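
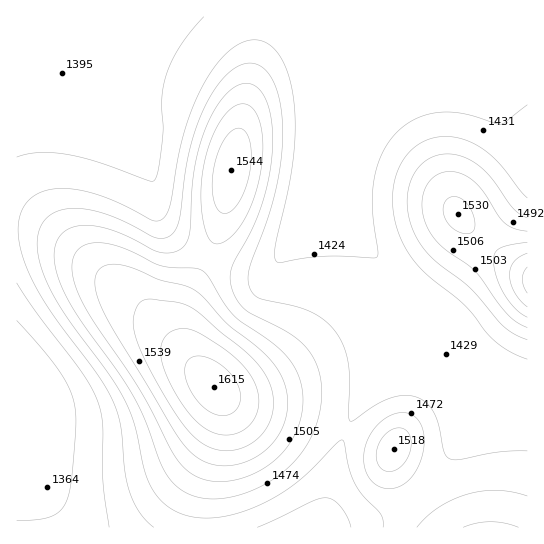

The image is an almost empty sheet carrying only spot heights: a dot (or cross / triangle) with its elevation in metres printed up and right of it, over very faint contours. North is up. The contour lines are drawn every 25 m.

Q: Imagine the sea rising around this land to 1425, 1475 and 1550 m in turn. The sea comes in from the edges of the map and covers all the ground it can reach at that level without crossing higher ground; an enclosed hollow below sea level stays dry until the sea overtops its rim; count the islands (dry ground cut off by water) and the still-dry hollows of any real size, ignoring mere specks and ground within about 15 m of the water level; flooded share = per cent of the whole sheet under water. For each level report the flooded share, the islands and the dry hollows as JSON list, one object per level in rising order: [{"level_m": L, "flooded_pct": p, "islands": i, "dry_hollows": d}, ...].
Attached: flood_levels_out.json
[{"level_m": 1425, "flooded_pct": 36, "islands": 0, "dry_hollows": 0}, {"level_m": 1475, "flooded_pct": 72, "islands": 2, "dry_hollows": 0}, {"level_m": 1550, "flooded_pct": 95, "islands": 1, "dry_hollows": 0}]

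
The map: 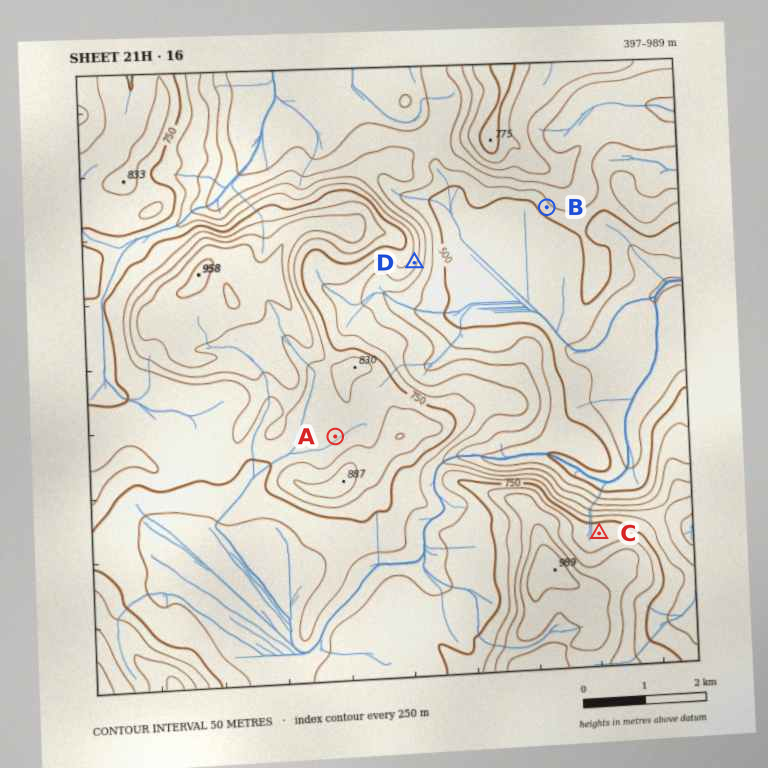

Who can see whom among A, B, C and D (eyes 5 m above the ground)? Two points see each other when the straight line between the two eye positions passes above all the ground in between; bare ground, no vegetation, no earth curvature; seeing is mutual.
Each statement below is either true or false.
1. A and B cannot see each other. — true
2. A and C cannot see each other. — true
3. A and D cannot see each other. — true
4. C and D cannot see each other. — false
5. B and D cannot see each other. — false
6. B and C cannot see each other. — false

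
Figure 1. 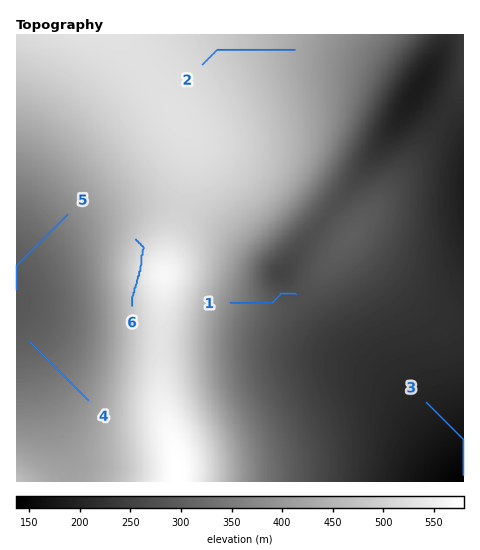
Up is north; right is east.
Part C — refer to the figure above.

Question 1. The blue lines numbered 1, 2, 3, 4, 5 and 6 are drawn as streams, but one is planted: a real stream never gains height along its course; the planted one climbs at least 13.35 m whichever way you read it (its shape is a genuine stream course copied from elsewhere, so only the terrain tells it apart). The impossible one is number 6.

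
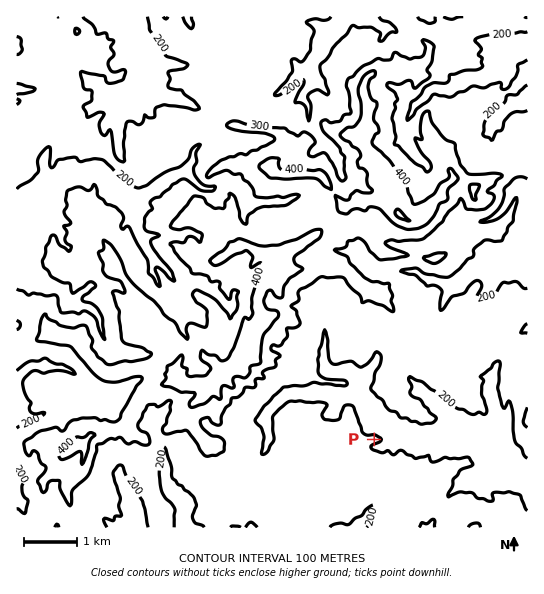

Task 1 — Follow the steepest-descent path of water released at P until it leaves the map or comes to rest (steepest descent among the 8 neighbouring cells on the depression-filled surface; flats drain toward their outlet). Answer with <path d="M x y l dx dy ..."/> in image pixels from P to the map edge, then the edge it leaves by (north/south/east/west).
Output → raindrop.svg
<path d="M374 439l11-10 0-4 4 0 6 6 6 2 4 2 8 2 1 1 24 0 7 4 42 0 12 12 6 3 12 12 1 2 1 0 7 7 1 0"/>
exit: east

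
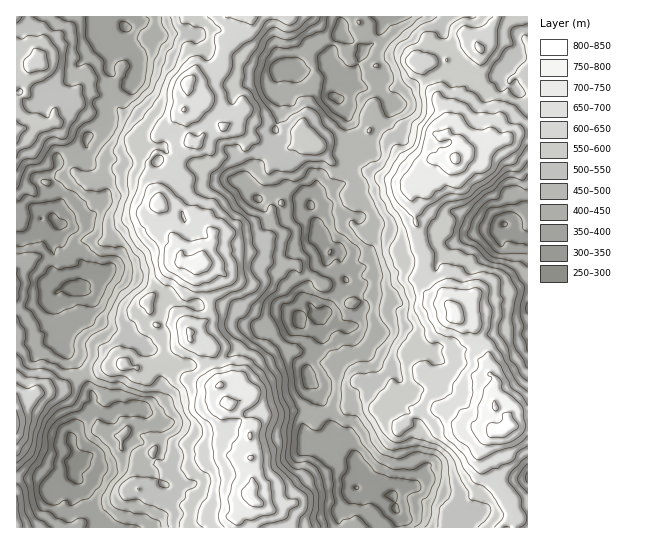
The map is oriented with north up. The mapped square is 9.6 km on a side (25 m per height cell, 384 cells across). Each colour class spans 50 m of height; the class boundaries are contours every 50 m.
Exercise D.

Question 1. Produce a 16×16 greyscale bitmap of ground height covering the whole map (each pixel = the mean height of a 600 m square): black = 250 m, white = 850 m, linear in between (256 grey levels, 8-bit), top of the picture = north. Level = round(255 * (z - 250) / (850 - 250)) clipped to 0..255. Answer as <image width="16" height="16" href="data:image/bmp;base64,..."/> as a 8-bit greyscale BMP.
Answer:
<image width="16" height="16" href="data:image/bmp;base64,Qk02BQAAAAAAADYEAAAoAAAAEAAAABAAAAABAAgAAAAAAAABAAATCwAAEwsAAAABAAAAAAAAAAAAAAEBAQACAgIAAwMDAAQEBAAFBQUABgYGAAcHBwAICAgACQkJAAoKCgALCwsADAwMAA0NDQAODg4ADw8PABAQEAAREREAEhISABMTEwAUFBQAFRUVABYWFgAXFxcAGBgYABkZGQAaGhoAGxsbABwcHAAdHR0AHh4eAB8fHwAgICAAISEhACIiIgAjIyMAJCQkACUlJQAmJiYAJycnACgoKAApKSkAKioqACsrKwAsLCwALS0tAC4uLgAvLy8AMDAwADExMQAyMjIAMzMzADQ0NAA1NTUANjY2ADc3NwA4ODgAOTk5ADo6OgA7OzsAPDw8AD09PQA+Pj4APz8/AEBAQABBQUEAQkJCAENDQwBEREQARUVFAEZGRgBHR0cASEhIAElJSQBKSkoAS0tLAExMTABNTU0ATk5OAE9PTwBQUFAAUVFRAFJSUgBTU1MAVFRUAFVVVQBWVlYAV1dXAFhYWABZWVkAWlpaAFtbWwBcXFwAXV1dAF5eXgBfX18AYGBgAGFhYQBiYmIAY2NjAGRkZABlZWUAZmZmAGdnZwBoaGgAaWlpAGpqagBra2sAbGxsAG1tbQBubm4Ab29vAHBwcABxcXEAcnJyAHNzcwB0dHQAdXV1AHZ2dgB3d3cAeHh4AHl5eQB6enoAe3t7AHx8fAB9fX0Afn5+AH9/fwCAgIAAgYGBAIKCggCDg4MAhISEAIWFhQCGhoYAh4eHAIiIiACJiYkAioqKAIuLiwCMjIwAjY2NAI6OjgCPj48AkJCQAJGRkQCSkpIAk5OTAJSUlACVlZUAlpaWAJeXlwCYmJgAmZmZAJqamgCbm5sAnJycAJ2dnQCenp4An5+fAKCgoAChoaEAoqKiAKOjowCkpKQApaWlAKampgCnp6cAqKioAKmpqQCqqqoAq6urAKysrACtra0Arq6uAK+vrwCwsLAAsbGxALKysgCzs7MAtLS0ALW1tQC2trYAt7e3ALi4uAC5ubkAurq6ALu7uwC8vLwAvb29AL6+vgC/v78AwMDAAMHBwQDCwsIAw8PDAMTExADFxcUAxsbGAMfHxwDIyMgAycnJAMrKygDLy8sAzMzMAM3NzQDOzs4Az8/PANDQ0ADR0dEA0tLSANPT0wDU1NQA1dXVANbW1gDX19cA2NjYANnZ2QDa2toA29vbANzc3ADd3d0A3t7eAN/f3wDg4OAA4eHhAOLi4gDj4+MA5OTkAOXl5QDm5uYA5+fnAOjo6ADp6ekA6urqAOvr6wDs7OwA7e3tAO7u7gDv7+8A8PDwAPHx8QDy8vIA8/PzAPT09AD19fUA9vb2APf39wD4+PgA+fn5APr6+gD7+/sA/Pz8AP39/QD+/v4A////AFw3OlRmjLPGqmc4JzdrfplIGydjboWwzJdaIiYyZZuScx8rVGeNt8NmNzNhaZDJv5NDPEJQj8O8bUJUiJi22eOLbFpveJ/KtFg1YnuTpsq8VkJnhYenoHtJOEdjjZy4j0QyRHqTqohWJhgyV47HvH46GiFek7CleUQ4OFqWuK9/Oy05Wq3UuX9XMDdplYtuSSUfSIi3s6pyTi1QcJ+DRSU+OlGCspx0Tks9Xo3CsYZUYklWfZeafW10bWB9u9zLmodvTHOYqqCEdnRWZ5HOv7F8dVlOhLmadVBHO1F2ppWIk29KPGGel2s9PkBWko+RfHxjOjVTf5uTeVRERWuDm4c="/>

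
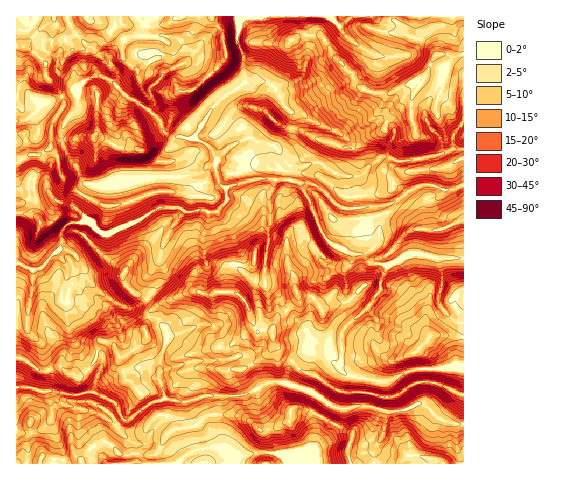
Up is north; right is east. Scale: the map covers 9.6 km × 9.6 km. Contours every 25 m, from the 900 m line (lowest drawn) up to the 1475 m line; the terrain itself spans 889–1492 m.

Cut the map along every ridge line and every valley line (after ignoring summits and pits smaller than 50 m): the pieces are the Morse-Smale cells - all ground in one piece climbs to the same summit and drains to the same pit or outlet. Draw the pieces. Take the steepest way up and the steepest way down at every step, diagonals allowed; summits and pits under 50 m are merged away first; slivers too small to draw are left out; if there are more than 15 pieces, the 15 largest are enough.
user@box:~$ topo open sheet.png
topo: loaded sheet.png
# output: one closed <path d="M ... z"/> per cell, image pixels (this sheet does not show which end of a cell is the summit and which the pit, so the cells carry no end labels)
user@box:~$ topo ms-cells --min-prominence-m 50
<path d="M463 16l-224 0-1 27 6 11 1 28 20-1 5 3 5 4 12 21 5 4 0 14-3 12-8 7-6 1 15 20-1 13 20 3 9 3 21 20 5 2 44-3 33-20 12 0 9 5 10 0 11-5z"/><path d="M250 137l-19 9-10 8-6 10-8 2-7 8-17 3-32 0-40 8-23-1-14 19 0 4 12 13-5 2-11 0-6 6-2 4-2 17-21 20-6 1-11-6-6 0 0 93 10 3 14 11 8 0 12-5 9 8 12 1 13-13 6-19 2-1 9 1 9 14 0 6 7 18 3 1 10 12 9 5 9 16 10 1 7 13 19-3 5 1 6 21 1 16 26-1-12-14-2-11-21-19-10-17-23-4-4-17 0-20 8-22-1-9-12-12-16-3-10-7 14-5 10-11 1-9-3-11 10-15 3-15 7-14 14-17 8 1 11-2 4 2 9 0 14 17 11 27-1 14 12 11 11 2 4-54 2-5-1-29 7-16 13 0 1-12-17-21-16-4z"/><path d="M204 210l-11 2-8-1-10 12-11 19-3 15-10 15 3 11-1 9-10 11-14 5 10 7 16 3 10 10 3 11-8 22 0 20 4 17 17 4 6 0 20-7 36 0 26-13 16 2 4-17 10-13 10-2 20 3-9-11-11-8-4-8-21-21-3-9-8-9-9-6-11-2-12-11 1-14-11-27-14-17-9 0z"/><path d="M238 16l-86 0-1 3-8 6 4 29-23-1-14 5-11-4-7-6-5-3-13-12-7-17-50 0-1 104 10 0 19-18 18-6 14-6 8-10 16-4 11 5 13 14 23 14 10 9 8 16 6 3 8-1 13 2 18-28 14-15 10-4 10-9-1-28-6-11z"/><path d="M106 342l-6 1-6 19-13 13-12-1-9-8-12 5-8 0-14-11-10-2 1 106 23 0 2-7 19 3 7 0 8-3 5 3 11-14 9-4 5 0 16 13 32 0 6-6 7-15 8-4-4-11-5-4-8 0-9-16-9-5-10-12-3-1-13-35z"/><path d="M423 254l-13 0-22 12-8 18 1 4-8 13-30 29-1 31-3 6 7 7 30 7 12 0 25-11 51-2 0-109-9-1-17 1z"/><path d="M101 76l-16 4-7 8 0 20-12 12-4 11 2 16 20 36 7 2 20 0 40-8 32 0 17-3 7-8 10-4 0-4-10-14-13-7-8 1-17-2-5-4-6-14-10-9-23-14-13-14z"/><path d="M288 179l-12 0-7 16 1 29-2 5-4 55 14 10 6 13 21 21 4 8 17 14 4 8 5 6 5 1 3-35 23-21-9-5-11-13-1-21 5-5 3-10-23-11-4-5-25-56z"/><path d="M284 382l-15 0-26 13-36 0-19 8 9 16 21 19 2 10 15 8 9 0 12-4 31 3 26-5 3-5 2-22 11-19-23-15z"/><path d="M309 352l-10 2-8 8-5 21 20 6 30 19 11 1 10-3 11 0 17 6 13 0 22-9 24 18 11 3 9 0 0-55-3-2-48 3-25 11-12 0-28-6-6-3-3-7-11-9z"/><path d="M463 185l-11 5-10 0-9-5-12 0-12 6-16 12-12 3 3 12-5 11 0 10-7 10-8 4 2 5 5 5 14 3 4 0 21-12 13 0 15 5 25 0z"/><path d="M77 90l-32 12-12 13-7 5-10 2 1 81 5 0 7-4 0-17 6 0 11 3 8 14 20 8 3-8 10-14-6-6-4-12-9-10-6-18 0-8 4-11 12-12z"/><path d="M265 81l-21 1-19 13-14 15-15 24-1 4 12 6 10 16 14-14 18-9 8 5 17 5 7-1 8-7 3-12 0-14-9-9-8-16z"/><path d="M420 403l-15 7-19 2-2 21-10 19 1 12 89-1 0-38-20-4z"/><path d="M368 406l-26 3-2 10-6 12-21 19-30 5 7 9 84 0 1-17 6-8 4-11 1-16z"/>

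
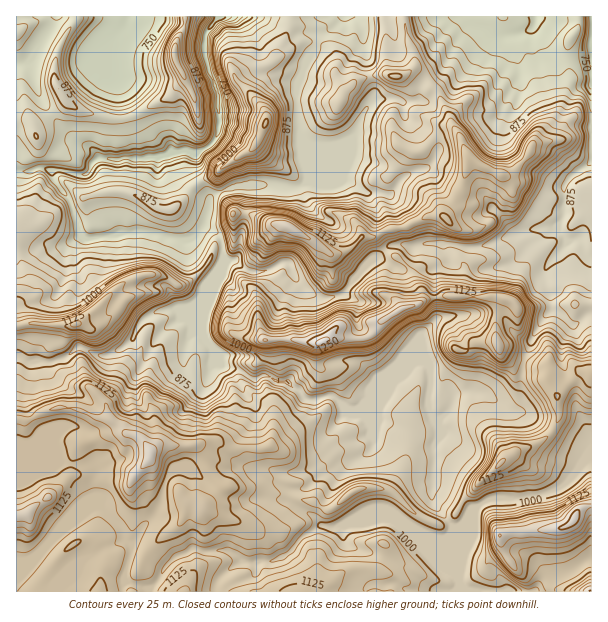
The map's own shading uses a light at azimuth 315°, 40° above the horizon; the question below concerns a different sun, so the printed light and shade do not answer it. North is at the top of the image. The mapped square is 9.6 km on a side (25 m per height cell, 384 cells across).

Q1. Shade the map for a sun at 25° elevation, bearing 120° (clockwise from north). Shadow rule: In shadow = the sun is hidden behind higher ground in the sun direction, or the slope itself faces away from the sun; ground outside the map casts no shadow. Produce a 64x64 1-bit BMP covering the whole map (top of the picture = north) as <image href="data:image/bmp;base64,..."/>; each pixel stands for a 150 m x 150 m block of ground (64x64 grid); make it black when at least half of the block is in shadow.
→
<image width="64" height="64" href="data:image/bmp;base64,Qk0+AgAAAAAAAD4AAAAoAAAAQAAAAEAAAAABAAEAAAAAAAACAAATCwAAEwsAAAIAAAAAAAAA////AAAAAAAAAAAAAAAAAgAAAAAAAAACAAAAAAAAAAAAAAAAAAAAAAAAAAAAAAAAAAAAAAAAGAAAAAAAAAAYAAAAAAAAADgAAAAAAAAAGAAAAAAAAAAAHAAAAAAAAAAeAAAAAAgAAA8AAAAAAABgAAAAAAAAAHgAAAAAAAAAOAAAAAAAAAA4AAAAAAAAABgAAAAAAAAAAAAAAAAAAAAAAAAAAAAAAAAAAAAEAAAAAAAAAAQAAAAAAAAEAAAAAAAAAAAAAAAAAAAAAAAAAAAAAAAAAAAAAAAAAAAAAAAAAAAAAAAAAAMAAAAAAgAAAwAAAAAGAGAAAAAGAA4A8gAAAAcADgDzgAAAA4AGAAAAAAABwAIAAAAAAADgAYACAAAAADgBAAAAAAAAHgAAAAAAAAAAAEAAAAAAAAABQAAAAAAAAAFgAAAAAAAAA2AAAAAAAAADMAAAAAAAAAc0AAgAAAAAB6AAAAAAAAAEAAAAAAAAAAAAAAAAAACABAAAAAAAAAAeAAAAAAAAAD8AAAADAAAAP8AAAAOAAAAHwAAAA4AAAAPgAAADwAAAA+AAAACAAAAT4AAAAAAAAAOAAAAAAAAAAwAAAAAAAAADAAAAAAAAAAcAAAAAAAAABgAAAAAAAACOAAAAAAAAAY4AAAAAAAADzgAAAAAAAAPGAAAAAAAAAcOAAAAAAA=="/>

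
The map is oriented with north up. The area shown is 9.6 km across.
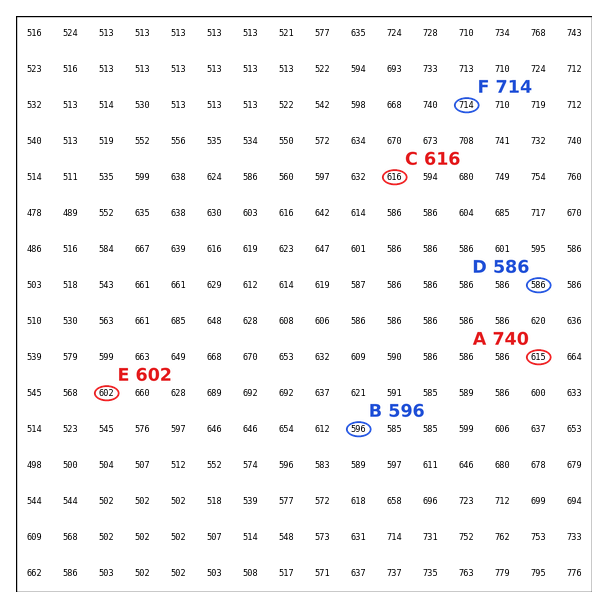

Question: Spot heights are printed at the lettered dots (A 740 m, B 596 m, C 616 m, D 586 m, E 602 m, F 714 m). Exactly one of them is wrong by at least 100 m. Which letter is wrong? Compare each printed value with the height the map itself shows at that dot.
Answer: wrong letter A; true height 615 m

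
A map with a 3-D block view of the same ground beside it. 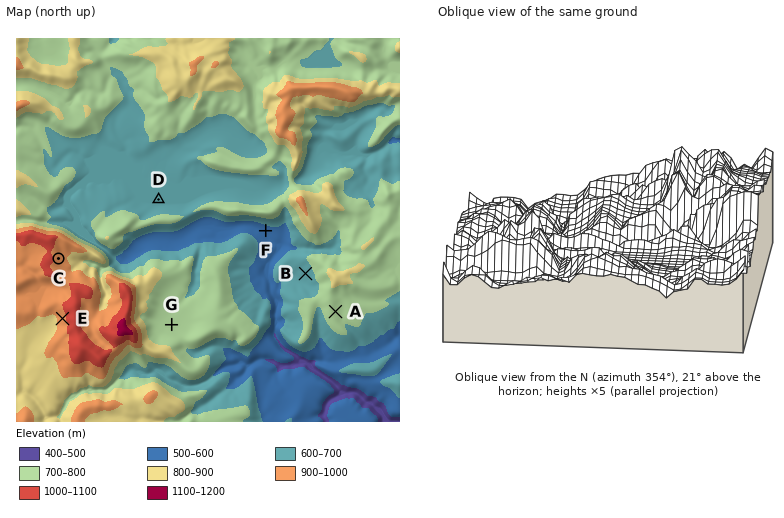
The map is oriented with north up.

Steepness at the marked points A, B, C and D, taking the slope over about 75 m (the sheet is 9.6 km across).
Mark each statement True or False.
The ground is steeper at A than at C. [False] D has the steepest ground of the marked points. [False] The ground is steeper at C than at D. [True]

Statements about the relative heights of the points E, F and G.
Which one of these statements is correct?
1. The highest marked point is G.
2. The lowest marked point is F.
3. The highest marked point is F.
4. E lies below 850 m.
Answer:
2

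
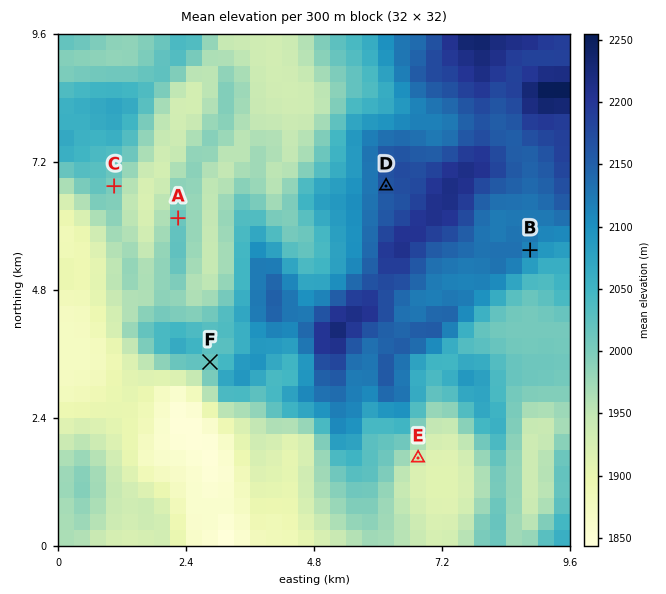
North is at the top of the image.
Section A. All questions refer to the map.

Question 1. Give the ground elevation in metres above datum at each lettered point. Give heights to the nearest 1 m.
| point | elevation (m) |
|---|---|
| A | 2018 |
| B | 2115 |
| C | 2003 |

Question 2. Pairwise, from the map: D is higher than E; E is lower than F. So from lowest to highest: E F D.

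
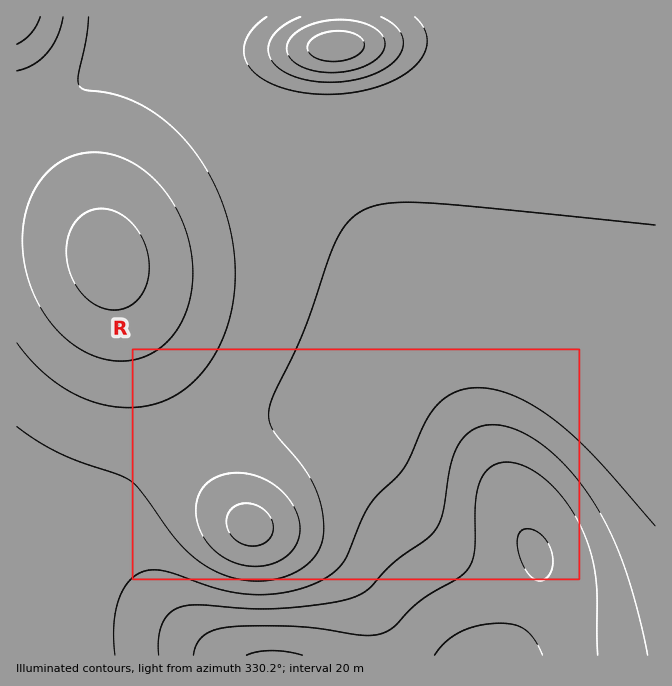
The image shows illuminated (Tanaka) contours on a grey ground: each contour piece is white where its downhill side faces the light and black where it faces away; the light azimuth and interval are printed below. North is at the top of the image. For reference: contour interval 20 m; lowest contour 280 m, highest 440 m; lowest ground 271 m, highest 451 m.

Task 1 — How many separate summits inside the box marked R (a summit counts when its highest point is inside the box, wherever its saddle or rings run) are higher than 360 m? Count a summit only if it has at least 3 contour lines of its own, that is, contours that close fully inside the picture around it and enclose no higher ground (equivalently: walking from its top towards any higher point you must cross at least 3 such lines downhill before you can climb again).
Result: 0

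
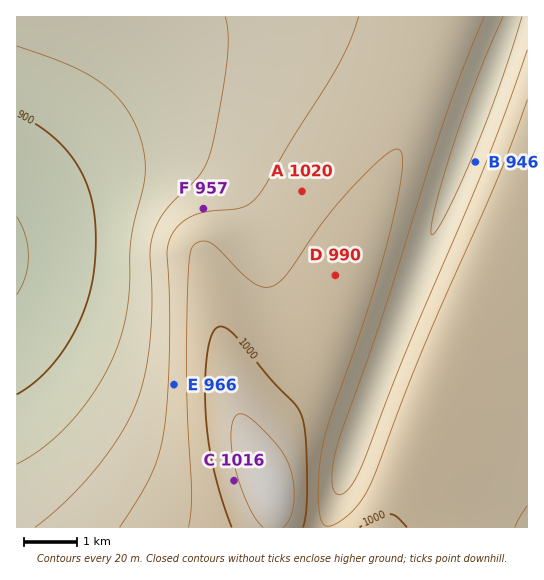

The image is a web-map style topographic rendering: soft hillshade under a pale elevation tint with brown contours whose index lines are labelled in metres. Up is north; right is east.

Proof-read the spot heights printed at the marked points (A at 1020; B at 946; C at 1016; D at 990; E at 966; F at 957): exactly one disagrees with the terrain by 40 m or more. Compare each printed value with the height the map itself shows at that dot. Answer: A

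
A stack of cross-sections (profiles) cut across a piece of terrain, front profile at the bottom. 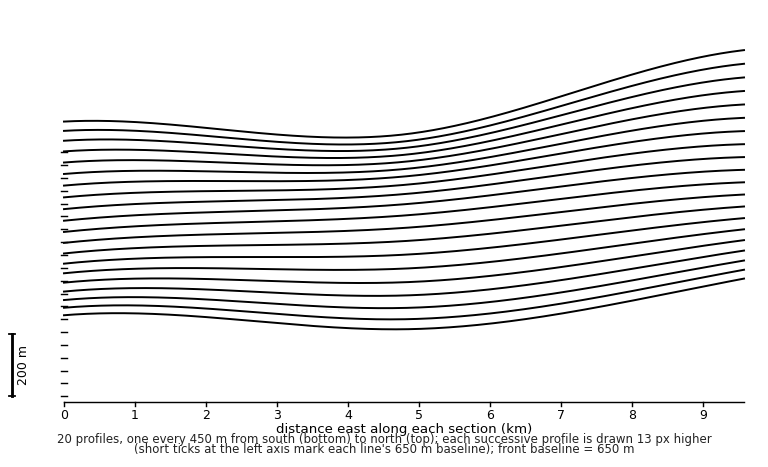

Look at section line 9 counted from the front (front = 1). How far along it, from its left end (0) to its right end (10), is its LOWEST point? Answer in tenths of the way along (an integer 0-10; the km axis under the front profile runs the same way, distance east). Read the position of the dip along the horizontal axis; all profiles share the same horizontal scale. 0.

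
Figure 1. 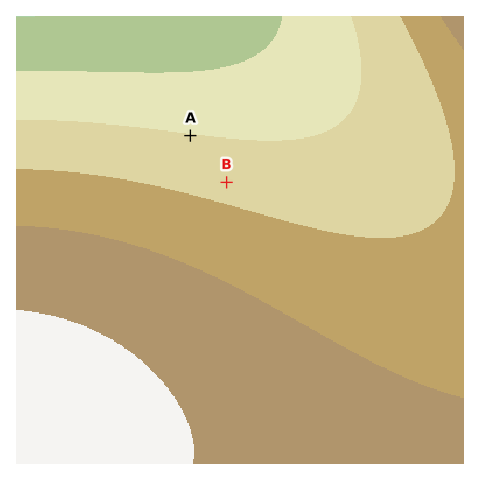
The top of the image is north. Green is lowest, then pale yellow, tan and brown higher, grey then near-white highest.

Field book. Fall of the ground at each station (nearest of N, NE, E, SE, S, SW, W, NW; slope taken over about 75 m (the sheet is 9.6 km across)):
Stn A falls N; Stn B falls N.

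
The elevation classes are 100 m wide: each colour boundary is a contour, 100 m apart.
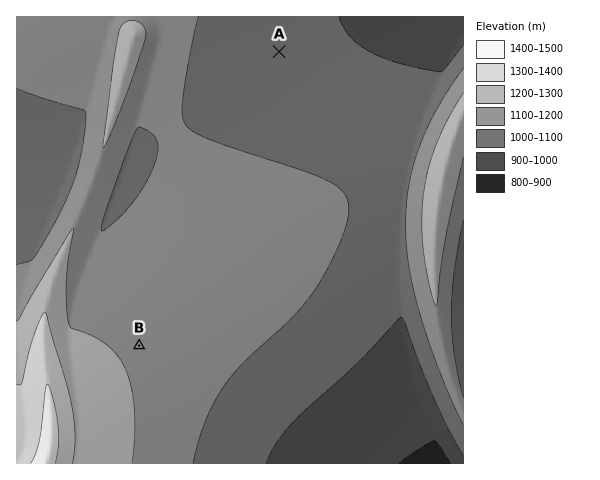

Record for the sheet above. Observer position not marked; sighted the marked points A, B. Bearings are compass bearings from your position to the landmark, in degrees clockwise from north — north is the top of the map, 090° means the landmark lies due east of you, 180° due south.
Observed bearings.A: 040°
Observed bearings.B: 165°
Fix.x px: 113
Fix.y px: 249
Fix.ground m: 1120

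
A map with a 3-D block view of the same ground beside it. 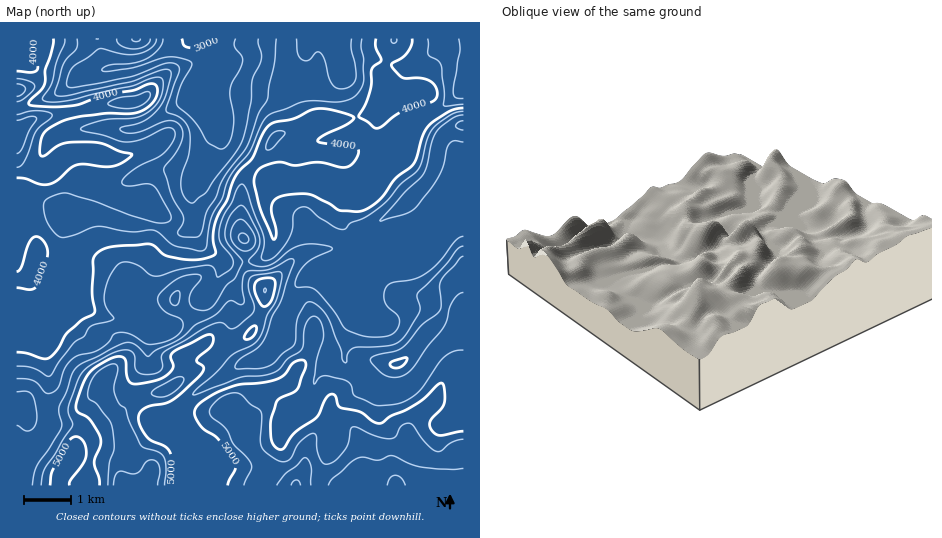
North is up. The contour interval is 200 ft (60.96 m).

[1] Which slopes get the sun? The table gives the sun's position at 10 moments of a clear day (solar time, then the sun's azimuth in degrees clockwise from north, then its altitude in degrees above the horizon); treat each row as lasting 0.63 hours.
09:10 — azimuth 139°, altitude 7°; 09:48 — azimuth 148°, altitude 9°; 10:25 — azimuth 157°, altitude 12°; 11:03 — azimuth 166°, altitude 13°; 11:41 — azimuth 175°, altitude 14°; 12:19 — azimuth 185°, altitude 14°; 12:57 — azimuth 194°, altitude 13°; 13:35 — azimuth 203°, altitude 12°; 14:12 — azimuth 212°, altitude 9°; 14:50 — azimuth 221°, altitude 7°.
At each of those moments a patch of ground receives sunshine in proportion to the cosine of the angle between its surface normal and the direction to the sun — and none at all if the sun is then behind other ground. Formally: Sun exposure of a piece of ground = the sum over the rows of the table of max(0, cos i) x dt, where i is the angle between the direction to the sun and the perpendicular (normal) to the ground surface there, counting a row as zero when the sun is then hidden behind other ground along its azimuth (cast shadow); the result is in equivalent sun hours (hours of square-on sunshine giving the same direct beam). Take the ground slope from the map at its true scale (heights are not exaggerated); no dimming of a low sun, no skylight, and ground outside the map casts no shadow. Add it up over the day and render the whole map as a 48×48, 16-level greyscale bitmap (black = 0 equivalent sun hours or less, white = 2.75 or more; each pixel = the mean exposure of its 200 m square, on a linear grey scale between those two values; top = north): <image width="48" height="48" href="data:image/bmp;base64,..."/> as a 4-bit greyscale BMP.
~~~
<image width="48" height="48" href="data:image/bmp;base64,Qk32BAAAAAAAAHYAAAAoAAAAMAAAADAAAAABAAQAAAAAAIAEAAATCwAAEwsAABAAAAAAAAAAAAAAABEREQAiIiIAMzMzAERERABVVVUAZmZmAHd3dwCIiIgAmZmZAKqqqgC7u7sAzMzMAN3d3QDu7u4A////AGZmeHd3UyNod3d2VFVVQ0ZUVndlVVREM2VEaZd3QRNXd3d2RERVITZSJGZUMiIiI2UyN6dmREMkZmd2iJhiATRDIjQyIjQyRnZCJYZUVlIBRmd5vLgwAzRUQyMzNFQiRndTIjRWd2IAJWerupdCIyRkRVQxJEMhEYhkMQSIdkIBNnrMp2Z0MhJWZlMRRUMhAJhlVWiZdURFVoq7l2Z2QhA2dTISQ0VUMZdWecyqdWiHZniZh2V4dCJGMRIhETeYdnZFVXqpZYz/2DM1d1JHmGVGQQEhABN4dzQyI0eXVEe//2EBEjRpvLZEVSEiEAFGZhEhNER4dSETfucQABI1ipZCNUM1ZCI1dwASRDI3hiAAA5yCAAAAFphSATac7HMkdwASMyABV0AAIiWIMAAAE3lTI2vM3sYzVhABEgAAA1IVeYdotyAAEBZ2ZodTJblSJBESIhAAABERElmXjvsxEBaIZSAAAWuDEjNDMyEQAAAAAAJnVs+kMleHQgAAACjIU2ZlQiMhAAAQAAADQji2RWVlQiEAACOLh2ZlMiEAABJEMhAAMxKIZlM0MzRENDEXl2ZlVDIkVEVnmCAAIyOtdUISNEVnd1Mkh5iGVUVniHdnmDAAIknepUISRWVniHZmiZmHVVVmZ3ZUNnQSI4uqpSEjVWZWZmZnrHdmVVZlVVQyEnp0I3U2pzJFZmZUIRJGi2h1VndlRVQyEBNkEzAAaoVGZmZjEQARJFiXZndlVEQyEAACJBAAGLqXd2dmZkMRE1V4dmVUMiMyEAACi4IAAWrMuHd3ZmUyIlRFVUMiERIiAAAX3/kAABNWZ3h3dmZTIFQjVVQyERERAAAoqXYQASMzJIqndmZUMWQ0VWVUMzMkZABFUxIQJEVDJFabl2ZlQ3VVZmZmZorLlkNDMhIkZlRDIhE4u5dmZmZnd3d4mrqGMjQyISM1VEMyEAACarp3dmZ4d4iZh2VDMjMiIzRDMhERERABJYmXd3m8qYiHVDM0REQ0QzRCIQASRUMSIkmod8ze2oiIdkMzRUQzM0ZVRENVZlVDIRSpd9lnu6qru5ZEVlQyETiXeamazIVUIAJ6h8hEesy7u93Kl2UzERbMu83ty6dlQiNoh8ljNomHVHrduGQzIROcuGZ2VXlmVDVniKp0ERERAAFZuVQzMiNYmHVEM1eWZURYrJqoQQAAAAACZ0MzRDM0irqYd2epZlM2zTrv25dVVUIAAiNEREQgElm7qIibllMQSAFpve////+BABNFVVQgAAJFVniJynQQABAAATat///6ISNWZlQhAQAAATZ4rNtxAPcAAAAAESbNpERWZlVEVDEAACR3d5uSAGq1AAAAAAAoqFVVVlZmZlUxESRlREQyEgA4UAAAAAACm4ZURVVVZlVUM0ZlQxATRAFIhBAAAAAAN5hlNERFZTRVVWdERTI1ZVV5qXQgAAAAADaGVmVWZURVVoZHmXVFd4d4qodmeacgAAE1iYh2d1VVZ4iKy5dmd2VWeGRWm93GM0Q0Zmd2ZmVVZmZniHdlZg=="/>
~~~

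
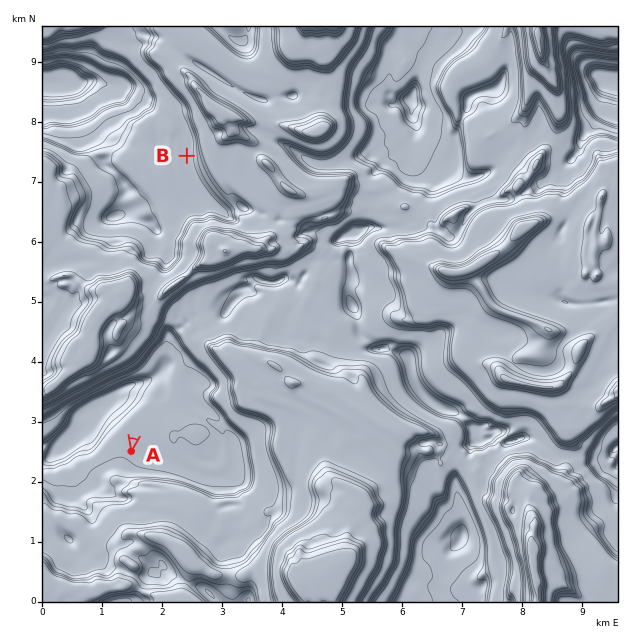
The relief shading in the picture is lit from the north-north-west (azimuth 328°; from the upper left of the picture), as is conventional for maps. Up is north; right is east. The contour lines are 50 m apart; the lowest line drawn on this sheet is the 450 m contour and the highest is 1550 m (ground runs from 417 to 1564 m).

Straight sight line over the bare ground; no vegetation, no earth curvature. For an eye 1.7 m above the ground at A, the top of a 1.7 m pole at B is hidden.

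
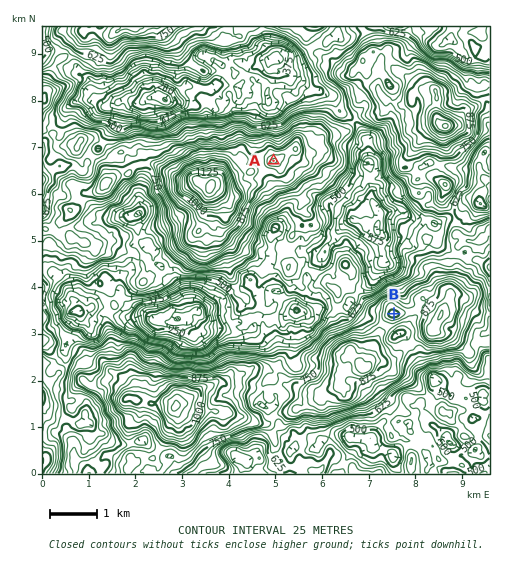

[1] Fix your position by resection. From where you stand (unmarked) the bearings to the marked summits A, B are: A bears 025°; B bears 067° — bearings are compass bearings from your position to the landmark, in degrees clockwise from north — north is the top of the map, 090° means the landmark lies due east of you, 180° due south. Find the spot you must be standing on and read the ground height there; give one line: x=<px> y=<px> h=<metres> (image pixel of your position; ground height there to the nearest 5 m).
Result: x=155 y=415 h=955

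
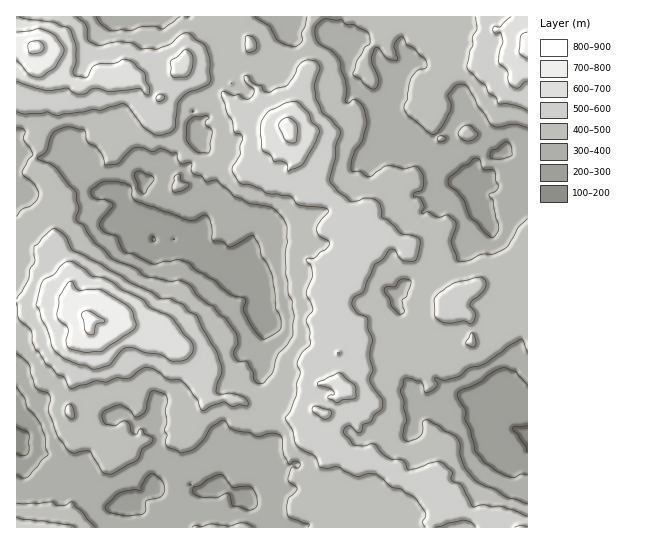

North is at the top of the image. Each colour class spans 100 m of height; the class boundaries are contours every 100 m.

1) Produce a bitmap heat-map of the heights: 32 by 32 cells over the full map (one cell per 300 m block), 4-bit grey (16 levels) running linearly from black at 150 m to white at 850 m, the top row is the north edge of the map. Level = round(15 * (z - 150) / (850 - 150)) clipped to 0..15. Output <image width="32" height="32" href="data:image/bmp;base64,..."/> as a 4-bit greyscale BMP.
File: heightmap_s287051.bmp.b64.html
<image width="32" height="32" href="data:image/bmp;base64,Qk12AgAAAAAAAHYAAAAoAAAAIAAAACAAAAABAAQAAAAAAAACAAATCwAAEwsAABAAAAAAAAAAAAAAABEREQAiIiIAMzMzAERERABVVVUAZmZmAHd3dwCIiIgAmZmZAKqqqgC7u7sAzMzMAN3d3QDu7u4A////AId3VERERVVUVWZnZneIiZlVVUMzNERDNFZmZmZ4iHd2RVREQzMzMzRVZmd3iYhlRDRERVQ0REREVXd4iIiHVDMTRVZmRVVERVZ4iId3dkMhElZmZlZmRFVYmYd2VmUyESNndlVVZlZmeJmIdlVUMiE0Z2ZWVnd3d3iamYZVRCIiRWd3ZmZ4h3ZomqmGVVQyI0Z4iId4iYZlZ5mpdmZlQzNXmrqZmamGVWeJmHZmZmVEeKzcurupdkRWiZl3Zmd2ZXm87ty7mGVDNomYdmZ3dmaKze3bqYdlMzaIh3ZniIZnirzMuod1QzJGiIdlV4iHd3m8uodlVDIiRoiYdlZ3h3d4mpdlMzMiI1eJmId3ZmZmeJhlMiIiMzRWeJmIh2VVVneHUzIRIzQ0VniZiHdlQ0ZmdkMyIzNERFZ4iIdmVTNFVmZDM0RERWZ4iIh3ZUQzRVZlQzM1VVaImZh2Z2VDI0VWVEVURVZniaqYZVZVQzNEVVRGZVVlZ4qrqGVERERDNFZUVmZ3ZWeKzKl2REVVVURndmZniGVoiruodlRWZVVmiIiIiJl2eImahmVVZmVXeJqqqqqpmHd3iIZVVVZlaJm8uqq6mal3d3iHVlVWZoma3cqZmYmpdndmdlVVVmeJq97Kh3d3h2Z2VWVFZmZneay6qXVVVWZmZVVVVmZnd3mr"/>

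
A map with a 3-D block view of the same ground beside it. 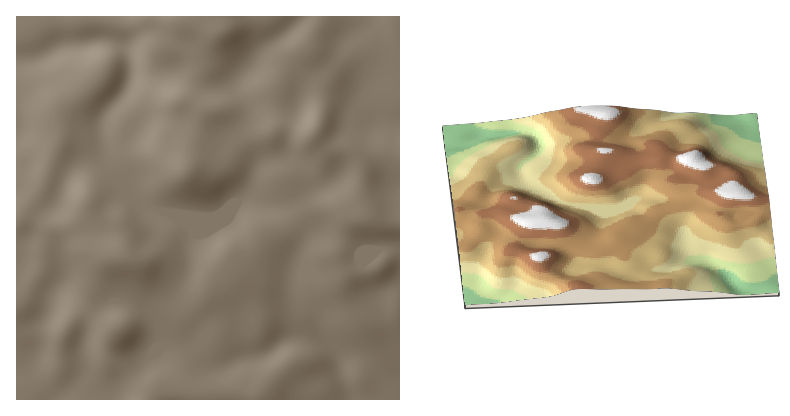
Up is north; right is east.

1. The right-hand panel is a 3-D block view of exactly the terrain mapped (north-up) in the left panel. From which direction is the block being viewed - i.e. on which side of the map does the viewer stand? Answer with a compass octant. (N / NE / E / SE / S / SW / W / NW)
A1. S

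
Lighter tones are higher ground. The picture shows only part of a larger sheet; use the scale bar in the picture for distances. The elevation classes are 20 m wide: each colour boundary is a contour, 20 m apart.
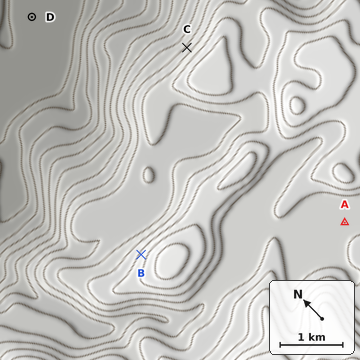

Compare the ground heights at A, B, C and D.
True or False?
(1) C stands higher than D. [True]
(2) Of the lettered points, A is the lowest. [False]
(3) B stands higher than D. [True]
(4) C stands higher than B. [False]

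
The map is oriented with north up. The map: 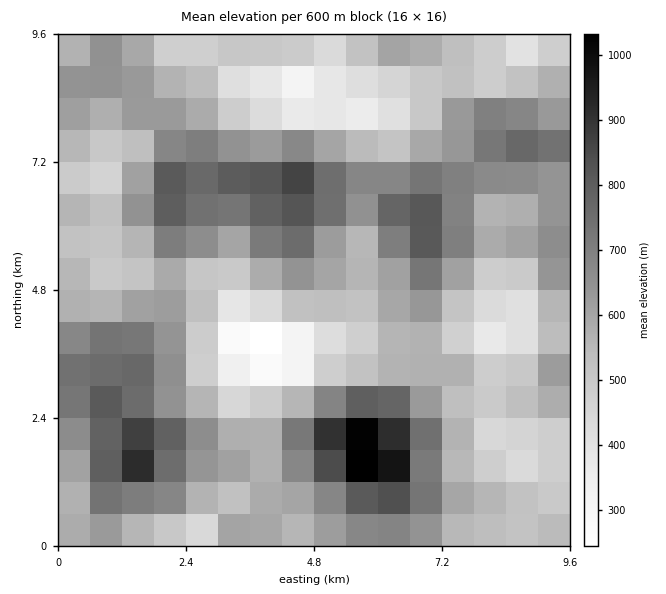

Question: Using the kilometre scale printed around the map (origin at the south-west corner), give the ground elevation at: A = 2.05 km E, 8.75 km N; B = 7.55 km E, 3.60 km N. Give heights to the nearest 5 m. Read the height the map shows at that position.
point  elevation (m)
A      550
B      535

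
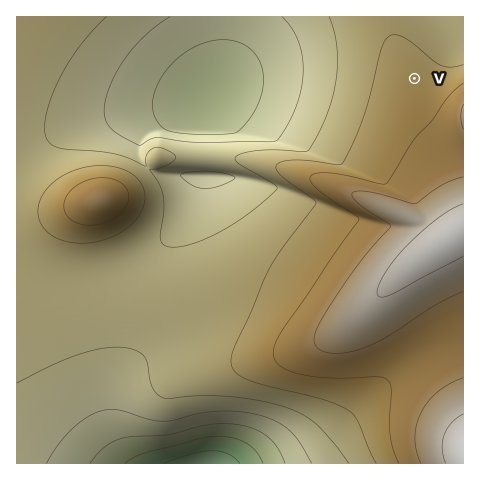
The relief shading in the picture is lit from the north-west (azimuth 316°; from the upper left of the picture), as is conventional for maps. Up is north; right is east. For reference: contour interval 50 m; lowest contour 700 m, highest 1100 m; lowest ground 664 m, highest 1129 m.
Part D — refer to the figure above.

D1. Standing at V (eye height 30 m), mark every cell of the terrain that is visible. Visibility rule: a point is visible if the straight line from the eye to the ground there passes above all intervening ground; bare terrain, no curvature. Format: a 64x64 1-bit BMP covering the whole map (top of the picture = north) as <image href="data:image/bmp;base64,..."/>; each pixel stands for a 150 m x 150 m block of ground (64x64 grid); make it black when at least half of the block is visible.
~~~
<image width="64" height="64" href="data:image/bmp;base64,Qk0+AgAAAAAAAD4AAAAoAAAAQAAAAEAAAAABAAEAAAAAAAACAAATCwAAEwsAAAIAAAAAAAAA////AAAAAAAAAAAAAAAAAAAAAAAAAAAAAAAAAAAAAAAAAAAAAAAAAAAAAAAAAAAAAAAAAAAAAAAAAAAAAAAAAAAAAAAAAAAAAAAAAAAAAAAAAAAAAAAAAAAAAAAAAAAAAAAAAAAAAAAAAAAAAAAAAIAAAAAAAAAAwAAAAAAAAADgAAAAAAAAAPAAAAAAAAAA+AAAAAAAAAD+AAAAAAAAAP8AAAAAAAAA/4AAAAAAAAD/wAAAAAAAAP/gAAAAAAAA//AAAAAAAAD/+AAAAAAAAB/8AAAAAAAAB/4AAAAAAAAB/wAAAAAAAAA/gAAAAAAAAA/AAAAAAAAAB+AAAAAAAAAD8AAAAABAAAPwAAAAAHAAA/gAAAAAPAAH/AAAAAA+AAf8AAAAAP8AD/wAAAAH/wAP/gAAAB//AB/+AAAA//8AH/4AAAP//wA//gAAD///wH/8AAB//////48AA///////D/A///////8P/////////4///////v//3//////+//////D/////////gA////////8AA////////wAB////////AAD///////8AAH///////wAAf///////AAB///////+AAH///////4AAf///////wAD////////wAP////////wD/////////////////////////////////////////////w=="/>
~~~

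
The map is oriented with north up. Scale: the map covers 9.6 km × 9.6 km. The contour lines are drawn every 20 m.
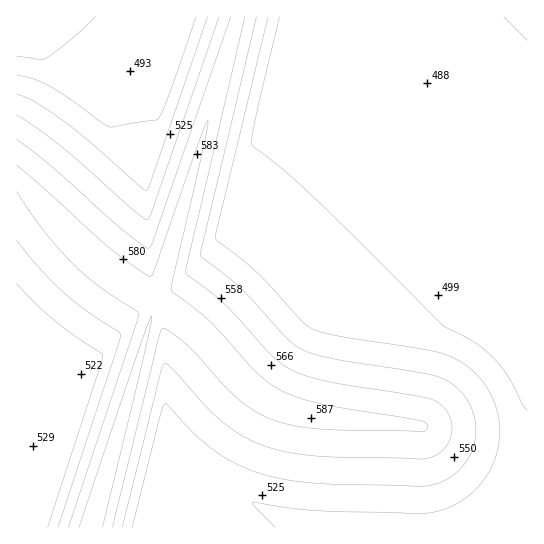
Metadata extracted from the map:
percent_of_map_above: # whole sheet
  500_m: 68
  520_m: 53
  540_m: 35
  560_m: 22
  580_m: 9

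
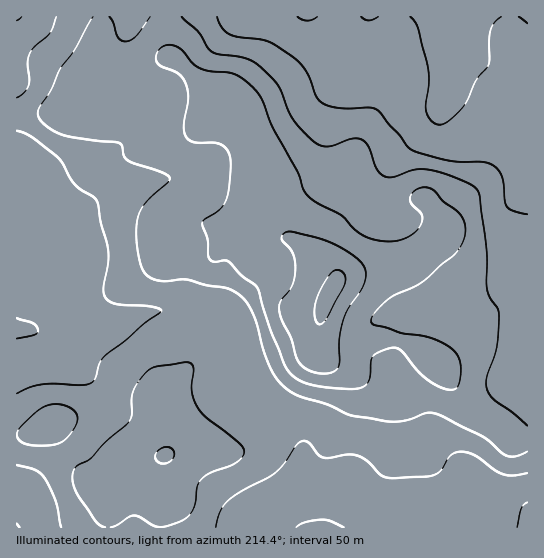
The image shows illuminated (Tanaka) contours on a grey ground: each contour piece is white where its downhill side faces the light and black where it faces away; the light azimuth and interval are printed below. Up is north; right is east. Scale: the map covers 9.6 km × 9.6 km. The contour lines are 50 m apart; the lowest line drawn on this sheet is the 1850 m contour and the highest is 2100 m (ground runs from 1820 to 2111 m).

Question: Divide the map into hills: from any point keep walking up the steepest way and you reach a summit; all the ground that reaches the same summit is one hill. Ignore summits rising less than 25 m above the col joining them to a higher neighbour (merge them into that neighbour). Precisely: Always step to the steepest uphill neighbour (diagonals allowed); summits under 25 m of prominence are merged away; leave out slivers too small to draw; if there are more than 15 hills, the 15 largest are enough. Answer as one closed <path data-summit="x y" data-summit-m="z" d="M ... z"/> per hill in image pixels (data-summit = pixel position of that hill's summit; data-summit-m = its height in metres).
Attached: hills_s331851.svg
<path data-summit="327 298" data-summit-m="2111" d="M527 16l-510 0-1 311 2 2 13 0 22 12 9 2 49-15 24-12 20-5 39-2 23 6 11 10 3 5 2 11 2 32 20 32 32 20 14 17 2 16-6 23 0 25 4 15 5 7 137 0 6-19-1-20-4-10-15-20-6-38-26-47-2-8 0-17 8-26 8-7 14 0 52 19 30 2 21 5z"/><path data-summit="165 455" data-summit-m="2004" d="M194 309l-27 0-24 4-32 15-49 15-9-2-22-12-15 0 1 199 288-1-8-21 0-25 6-23 0-12-3-7-18-18-24-13-21-30-2-5-2-32-5-16-11-10z"/><path data-summit="435 362" data-summit-m="2036" d="M425 316l-14 0-8 7-8 26 0 17 8 20 20 35 6 38 15 20 4 10 1 20-5 18 83 1 1-185-13-4-44-6z"/>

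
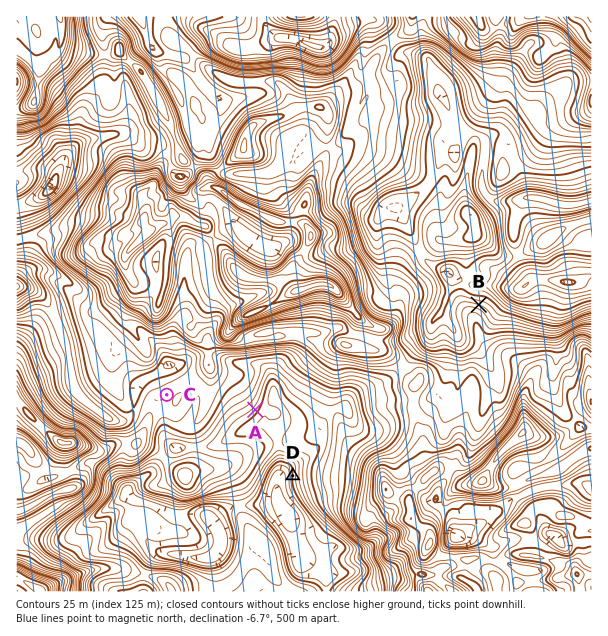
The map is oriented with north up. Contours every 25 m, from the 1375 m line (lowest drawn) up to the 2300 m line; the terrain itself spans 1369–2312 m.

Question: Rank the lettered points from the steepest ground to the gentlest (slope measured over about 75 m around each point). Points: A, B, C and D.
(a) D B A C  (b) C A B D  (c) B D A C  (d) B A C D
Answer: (a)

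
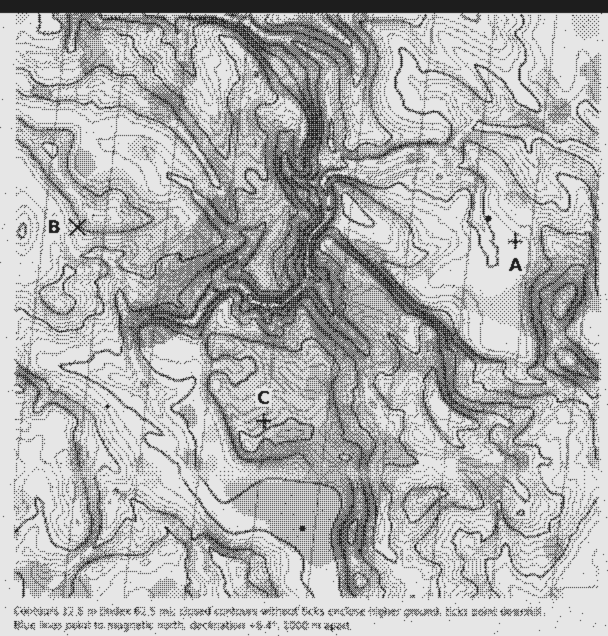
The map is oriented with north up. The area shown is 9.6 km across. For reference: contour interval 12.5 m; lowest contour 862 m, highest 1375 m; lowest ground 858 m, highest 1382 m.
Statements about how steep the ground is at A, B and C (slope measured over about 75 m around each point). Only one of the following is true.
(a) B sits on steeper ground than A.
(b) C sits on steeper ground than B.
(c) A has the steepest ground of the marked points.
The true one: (a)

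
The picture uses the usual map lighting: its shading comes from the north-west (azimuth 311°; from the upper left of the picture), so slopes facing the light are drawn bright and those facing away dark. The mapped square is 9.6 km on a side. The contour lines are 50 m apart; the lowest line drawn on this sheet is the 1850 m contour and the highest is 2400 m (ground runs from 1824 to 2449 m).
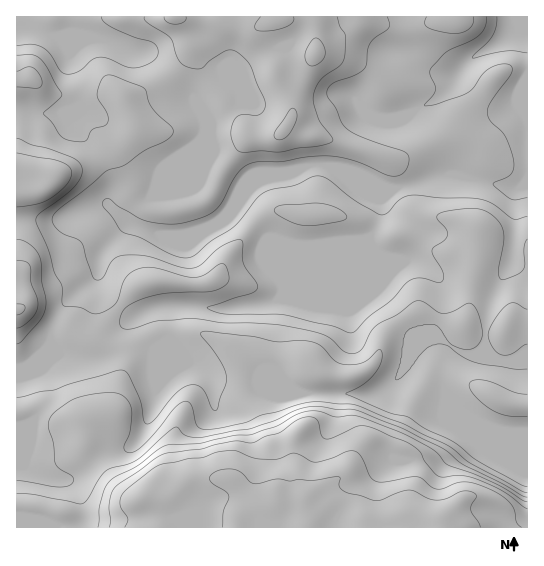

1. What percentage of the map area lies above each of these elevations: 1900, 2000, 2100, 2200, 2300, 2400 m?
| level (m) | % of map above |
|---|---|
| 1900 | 97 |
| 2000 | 62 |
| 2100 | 29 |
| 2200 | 15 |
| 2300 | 12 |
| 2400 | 4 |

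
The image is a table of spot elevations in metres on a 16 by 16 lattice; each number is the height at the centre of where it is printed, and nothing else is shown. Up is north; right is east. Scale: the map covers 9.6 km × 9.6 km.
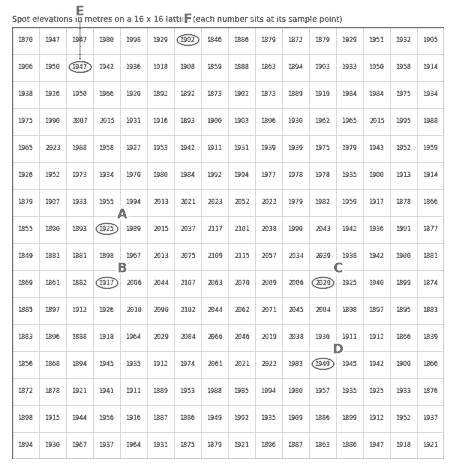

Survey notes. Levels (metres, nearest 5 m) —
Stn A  1925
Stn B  1915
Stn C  2030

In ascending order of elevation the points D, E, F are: F E D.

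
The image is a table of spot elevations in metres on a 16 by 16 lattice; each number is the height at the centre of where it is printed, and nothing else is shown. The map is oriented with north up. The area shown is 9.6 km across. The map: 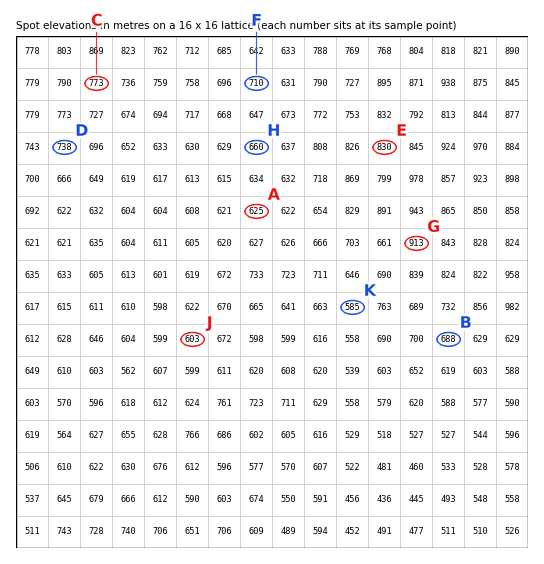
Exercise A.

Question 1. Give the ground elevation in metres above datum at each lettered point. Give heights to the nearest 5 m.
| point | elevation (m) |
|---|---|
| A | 625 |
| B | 690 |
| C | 775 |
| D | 740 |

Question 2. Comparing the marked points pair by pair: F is below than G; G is above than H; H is above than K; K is below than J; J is below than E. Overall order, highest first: G E F H J K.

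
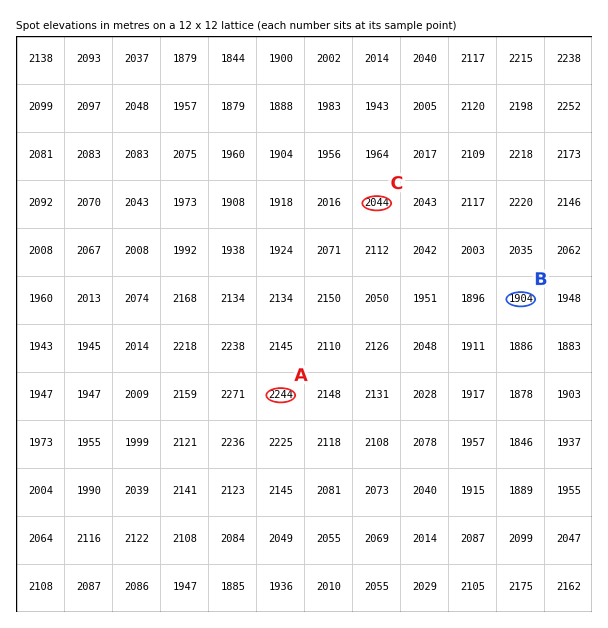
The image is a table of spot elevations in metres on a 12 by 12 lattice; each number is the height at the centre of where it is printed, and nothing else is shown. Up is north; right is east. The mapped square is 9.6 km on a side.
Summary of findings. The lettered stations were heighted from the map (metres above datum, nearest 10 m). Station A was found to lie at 2240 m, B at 1900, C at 2040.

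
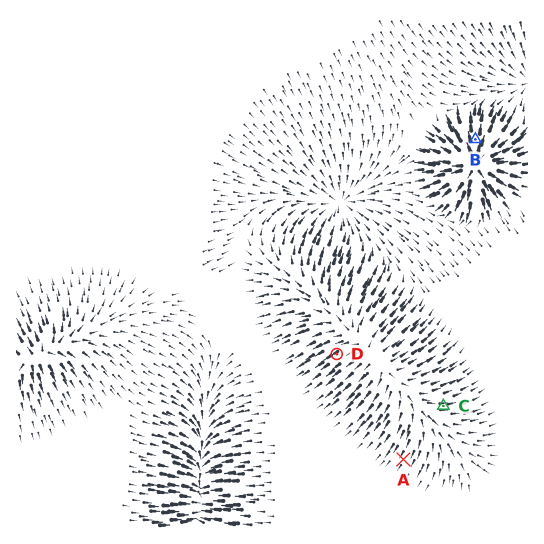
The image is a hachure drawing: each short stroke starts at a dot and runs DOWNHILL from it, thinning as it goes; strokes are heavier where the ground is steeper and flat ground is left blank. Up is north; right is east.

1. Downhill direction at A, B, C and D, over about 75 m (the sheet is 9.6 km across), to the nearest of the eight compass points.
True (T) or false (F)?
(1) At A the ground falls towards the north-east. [F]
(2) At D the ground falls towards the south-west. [T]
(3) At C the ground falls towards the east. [T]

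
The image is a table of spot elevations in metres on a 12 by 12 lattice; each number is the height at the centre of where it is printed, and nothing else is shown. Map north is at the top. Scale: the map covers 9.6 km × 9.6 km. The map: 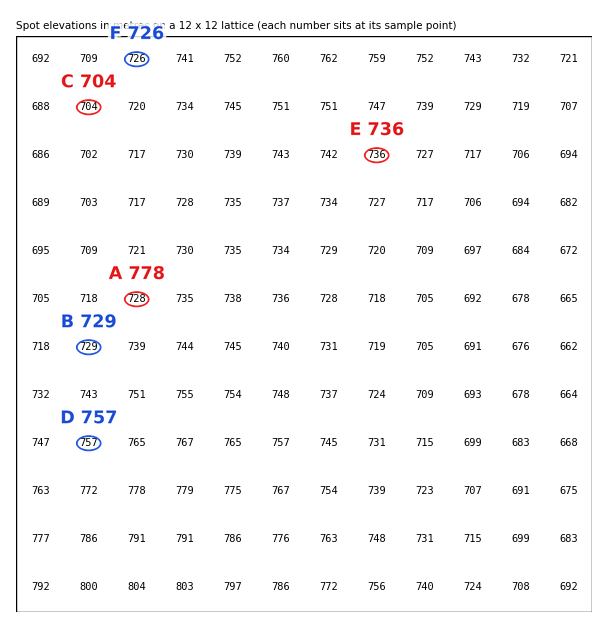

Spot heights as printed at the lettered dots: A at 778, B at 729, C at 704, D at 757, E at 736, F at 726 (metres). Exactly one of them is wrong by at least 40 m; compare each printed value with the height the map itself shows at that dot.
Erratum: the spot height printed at A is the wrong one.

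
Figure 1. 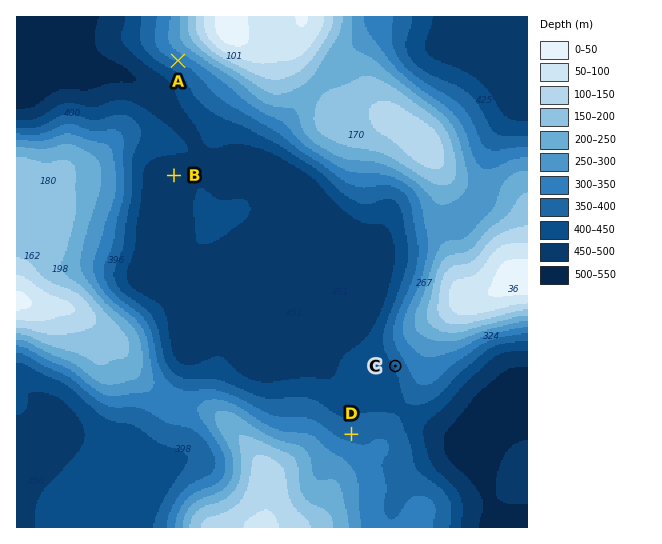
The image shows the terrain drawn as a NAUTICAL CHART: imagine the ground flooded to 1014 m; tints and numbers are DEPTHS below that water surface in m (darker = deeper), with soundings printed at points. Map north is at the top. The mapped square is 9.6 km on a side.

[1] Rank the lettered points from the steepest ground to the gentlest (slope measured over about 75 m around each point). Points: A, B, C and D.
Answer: A C D B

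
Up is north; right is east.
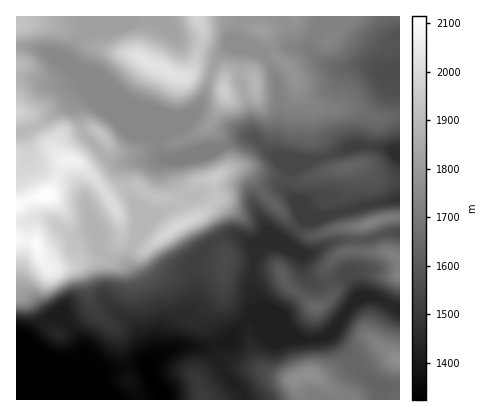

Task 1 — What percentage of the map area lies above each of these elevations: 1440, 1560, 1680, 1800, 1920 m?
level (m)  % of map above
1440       88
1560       68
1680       49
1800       29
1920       12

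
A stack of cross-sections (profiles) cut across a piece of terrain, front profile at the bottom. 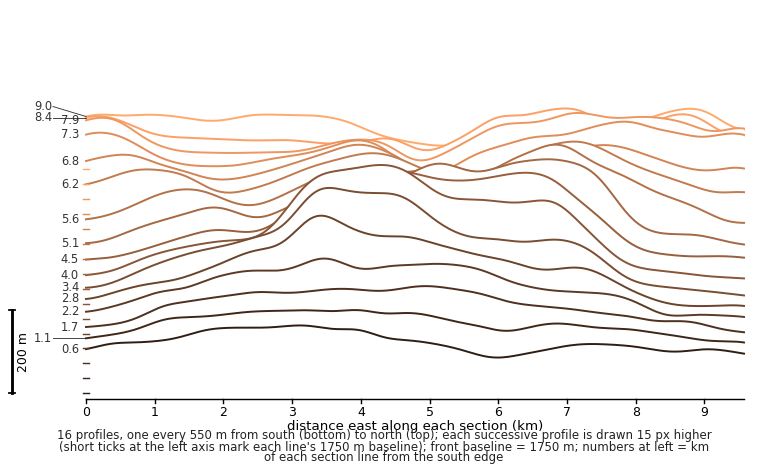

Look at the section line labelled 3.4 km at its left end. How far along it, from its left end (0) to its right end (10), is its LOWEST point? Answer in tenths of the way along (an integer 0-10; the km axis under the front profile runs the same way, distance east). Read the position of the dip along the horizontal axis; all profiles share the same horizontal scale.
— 10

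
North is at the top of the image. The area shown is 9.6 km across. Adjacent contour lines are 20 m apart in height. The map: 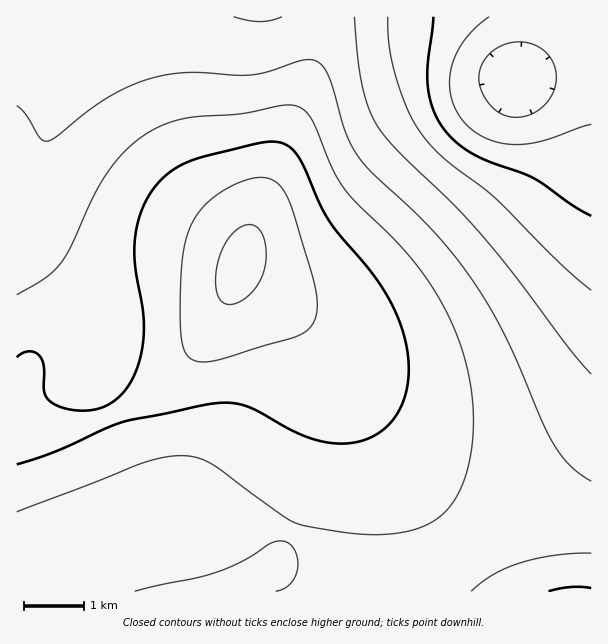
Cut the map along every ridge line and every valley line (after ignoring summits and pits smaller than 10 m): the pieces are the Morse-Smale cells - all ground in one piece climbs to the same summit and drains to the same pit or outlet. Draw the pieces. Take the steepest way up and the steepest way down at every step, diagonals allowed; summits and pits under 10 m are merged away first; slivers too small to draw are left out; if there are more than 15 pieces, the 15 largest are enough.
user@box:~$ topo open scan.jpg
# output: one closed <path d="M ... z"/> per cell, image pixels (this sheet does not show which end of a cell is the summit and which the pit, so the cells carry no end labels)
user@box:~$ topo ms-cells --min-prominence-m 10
<path d="M591 16l-574 0-1 424 5 0 9-4 41-8 31-8 41-20 15-10 29-28 15-20 14-21 16-33 7-18 2 5 11 11 42 32 19 23 7 15 6 24 0 40-4 26-10 36-36 87-21 8-49 14 202 1 42-28 92-72 41-40 9-12z"/><path d="M239 270l-7 18-16 33-14 21-15 20-29 28-15 10-41 20-31 8-41 8-14 5 1 151 189 0 70-23 26-63 18-54 6-32 0-40-6-24-13-24-23-24-32-22-11-11z"/><path d="M591 440l-8 12-26 26-35 30-72 56-41 27 182 1z"/>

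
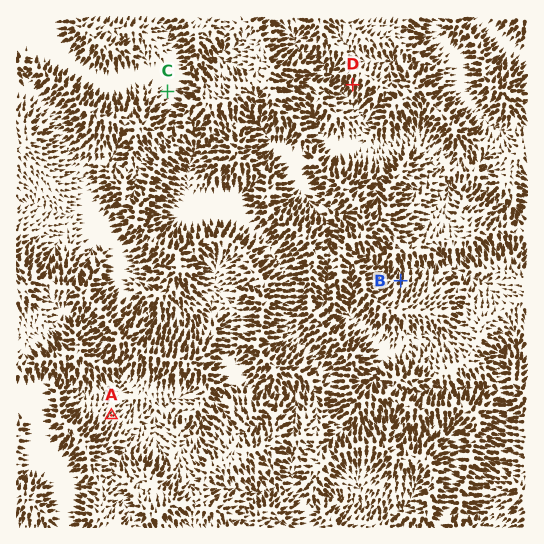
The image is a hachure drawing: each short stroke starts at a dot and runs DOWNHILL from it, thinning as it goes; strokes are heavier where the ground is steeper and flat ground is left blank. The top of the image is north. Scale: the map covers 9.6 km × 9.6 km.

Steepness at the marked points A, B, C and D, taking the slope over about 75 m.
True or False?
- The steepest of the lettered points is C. False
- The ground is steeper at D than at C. True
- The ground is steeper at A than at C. True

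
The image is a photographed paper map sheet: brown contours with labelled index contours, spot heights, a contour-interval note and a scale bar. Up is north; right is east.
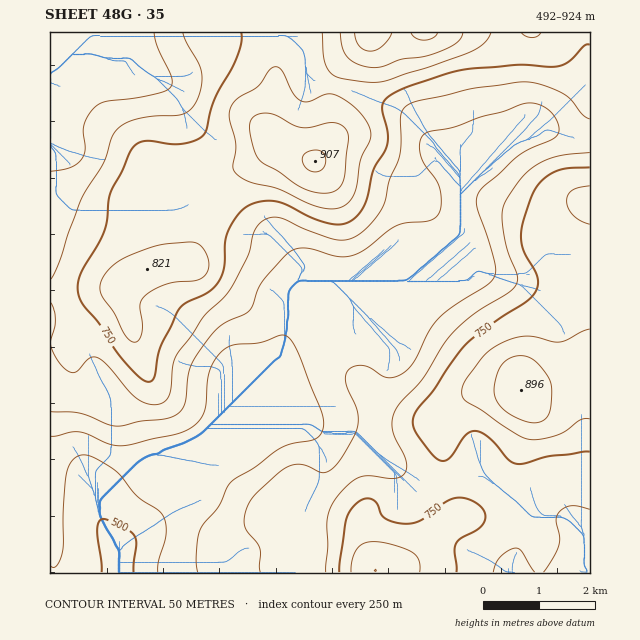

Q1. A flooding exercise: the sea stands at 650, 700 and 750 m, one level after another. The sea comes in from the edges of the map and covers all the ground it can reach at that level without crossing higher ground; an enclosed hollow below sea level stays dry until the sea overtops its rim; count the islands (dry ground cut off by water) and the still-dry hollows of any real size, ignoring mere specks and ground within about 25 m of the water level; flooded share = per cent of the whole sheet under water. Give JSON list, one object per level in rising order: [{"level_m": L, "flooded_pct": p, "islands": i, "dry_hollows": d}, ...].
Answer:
[{"level_m": 650, "flooded_pct": 31, "islands": 0, "dry_hollows": 0}, {"level_m": 700, "flooded_pct": 49, "islands": 0, "dry_hollows": 0}, {"level_m": 750, "flooded_pct": 67, "islands": 0, "dry_hollows": 0}]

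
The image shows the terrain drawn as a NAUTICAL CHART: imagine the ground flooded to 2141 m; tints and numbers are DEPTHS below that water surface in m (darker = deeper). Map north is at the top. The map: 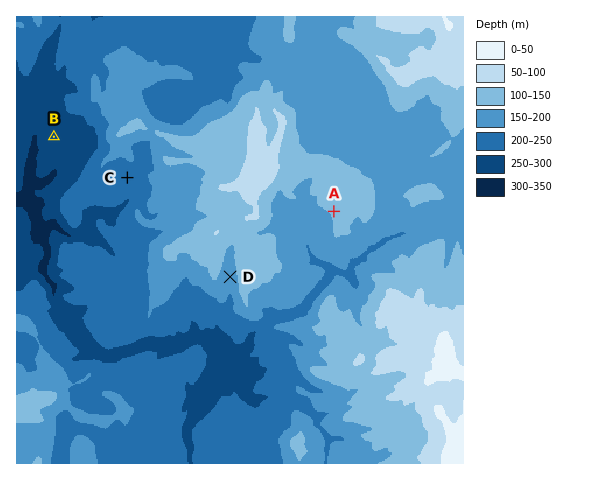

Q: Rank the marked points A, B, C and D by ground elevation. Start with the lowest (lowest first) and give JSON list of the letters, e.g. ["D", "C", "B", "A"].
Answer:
["B", "C", "D", "A"]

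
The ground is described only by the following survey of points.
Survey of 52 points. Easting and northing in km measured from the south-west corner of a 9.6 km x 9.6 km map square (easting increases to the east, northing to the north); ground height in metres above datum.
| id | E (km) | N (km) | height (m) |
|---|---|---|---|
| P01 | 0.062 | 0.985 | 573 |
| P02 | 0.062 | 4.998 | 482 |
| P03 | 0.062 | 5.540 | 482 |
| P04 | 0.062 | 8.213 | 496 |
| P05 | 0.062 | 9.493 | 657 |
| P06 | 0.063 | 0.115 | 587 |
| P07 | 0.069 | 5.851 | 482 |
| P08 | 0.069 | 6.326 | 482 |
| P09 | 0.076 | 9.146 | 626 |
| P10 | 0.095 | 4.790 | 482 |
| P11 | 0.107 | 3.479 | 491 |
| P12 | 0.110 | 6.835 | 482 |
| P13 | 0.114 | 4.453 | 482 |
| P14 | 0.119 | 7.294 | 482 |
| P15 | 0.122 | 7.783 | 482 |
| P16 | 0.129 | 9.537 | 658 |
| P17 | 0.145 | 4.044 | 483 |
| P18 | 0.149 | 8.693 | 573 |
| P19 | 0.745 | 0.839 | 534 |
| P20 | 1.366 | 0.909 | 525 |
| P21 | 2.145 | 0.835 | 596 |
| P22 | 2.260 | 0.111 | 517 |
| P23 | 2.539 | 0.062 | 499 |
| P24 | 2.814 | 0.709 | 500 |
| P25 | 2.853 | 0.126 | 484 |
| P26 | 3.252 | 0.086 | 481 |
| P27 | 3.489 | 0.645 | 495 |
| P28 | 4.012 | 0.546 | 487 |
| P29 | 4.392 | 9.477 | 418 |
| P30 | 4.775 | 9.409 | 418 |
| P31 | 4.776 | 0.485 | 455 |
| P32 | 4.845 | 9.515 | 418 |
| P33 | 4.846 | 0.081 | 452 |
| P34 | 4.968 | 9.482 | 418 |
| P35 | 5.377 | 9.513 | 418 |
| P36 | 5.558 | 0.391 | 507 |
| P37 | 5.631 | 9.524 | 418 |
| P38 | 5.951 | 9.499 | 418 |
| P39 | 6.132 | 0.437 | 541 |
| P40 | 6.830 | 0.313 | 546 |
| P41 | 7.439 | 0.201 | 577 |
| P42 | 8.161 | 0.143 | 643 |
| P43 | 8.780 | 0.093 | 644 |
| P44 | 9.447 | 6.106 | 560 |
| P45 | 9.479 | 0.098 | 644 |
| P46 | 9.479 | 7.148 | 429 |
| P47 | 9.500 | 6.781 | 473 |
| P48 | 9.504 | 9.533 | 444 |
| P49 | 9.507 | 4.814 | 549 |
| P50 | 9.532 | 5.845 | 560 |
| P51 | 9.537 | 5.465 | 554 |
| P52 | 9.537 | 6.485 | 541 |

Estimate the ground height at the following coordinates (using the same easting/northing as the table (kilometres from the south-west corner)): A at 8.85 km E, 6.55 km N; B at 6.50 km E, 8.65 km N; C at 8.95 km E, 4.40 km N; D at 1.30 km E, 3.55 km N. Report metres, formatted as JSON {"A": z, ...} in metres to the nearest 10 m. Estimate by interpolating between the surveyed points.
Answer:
{"A": 510, "B": 440, "C": 550, "D": 480}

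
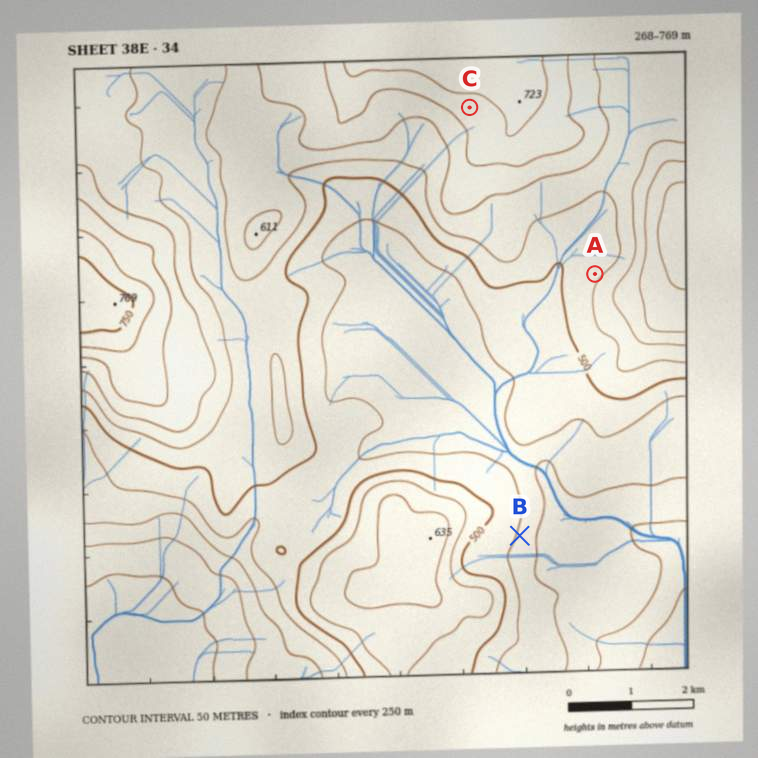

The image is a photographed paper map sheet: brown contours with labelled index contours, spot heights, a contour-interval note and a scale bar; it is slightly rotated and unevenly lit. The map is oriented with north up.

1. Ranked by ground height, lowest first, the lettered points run B A C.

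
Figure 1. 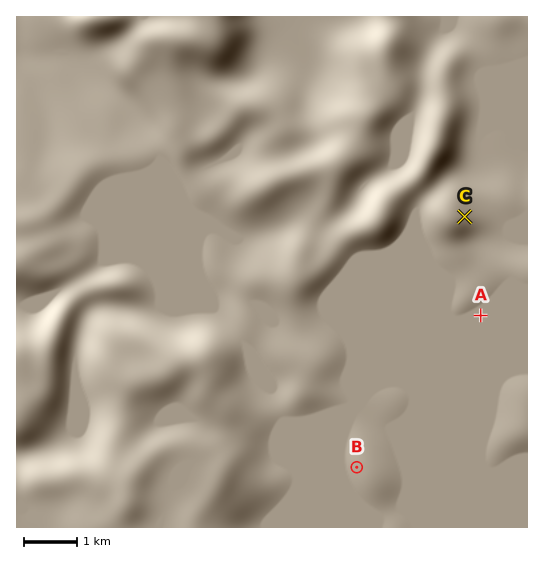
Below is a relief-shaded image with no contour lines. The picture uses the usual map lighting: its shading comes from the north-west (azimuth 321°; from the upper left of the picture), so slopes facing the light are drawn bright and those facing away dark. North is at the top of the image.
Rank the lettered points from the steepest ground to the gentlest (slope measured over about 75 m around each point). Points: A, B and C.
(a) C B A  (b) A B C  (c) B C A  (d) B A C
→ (a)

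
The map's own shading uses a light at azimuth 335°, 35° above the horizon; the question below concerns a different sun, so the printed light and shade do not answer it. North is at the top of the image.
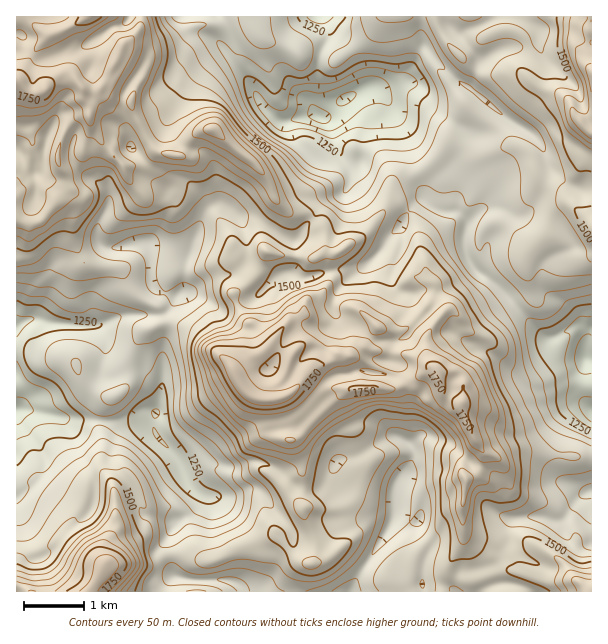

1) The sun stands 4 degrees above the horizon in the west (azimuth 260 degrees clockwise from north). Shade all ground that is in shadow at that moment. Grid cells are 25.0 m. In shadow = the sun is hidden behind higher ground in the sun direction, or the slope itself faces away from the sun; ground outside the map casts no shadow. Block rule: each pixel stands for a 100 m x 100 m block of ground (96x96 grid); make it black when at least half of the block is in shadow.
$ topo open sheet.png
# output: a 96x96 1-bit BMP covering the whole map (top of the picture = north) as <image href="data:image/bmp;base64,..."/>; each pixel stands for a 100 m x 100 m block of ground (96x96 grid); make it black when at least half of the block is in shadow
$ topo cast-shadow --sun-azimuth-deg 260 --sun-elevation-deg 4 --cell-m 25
<image width="96" height="96" href="data:image/bmp;base64,Qk2+BAAAAAAAAD4AAAAoAAAAYAAAAGAAAAABAAEAAAAAAIAEAAATCwAAEwsAAAIAAAAAAAAA////AAAAAAA8B/8D/AA/ADGACAD+A////4AfgDAAAAD+Af///AAfwDAAAAf+Af///AA/4DDAAAf8Af///8A/+BBAAA/8Af////w//xAAAB/wAf/////3/+AIAH8AA//////7//gfAP8AA/////////gf4f8AAf////////gf9/8AAP////////gf//8AAH////////g///8AAH////7///w///8AEH////j///w///8ACH////D///w///8ACP///+D///wf//8ACP///8D///gf//8ACP///4D///gf//8AAP///wD///gf//8AAP///BD/n/Af//8AAb///CD/3/A///8AAz//+AD///Awf/8AA///4AH///AB//8AA///wAH///gD//8AAf//AAP///gH//8Agf/8AAP///gP//8Bg//wAAP///gP//8BA//AAAB///gP//8AAP/AAAA///gf//8AAP+AAAAf//gf//8AAP+AAA4P/8A///8AAH+AAA/h/gA///8AAH/AAIf4AAA///8AAD/AA+P+B8Gf//8AAB/AA+H//+Hf//8AHB/AB/T//+H///8AHh/AB/Z//8P///8AHh/AD/9//8P///8AHw+AD/v//8P///8AHw2AH/v4/4f///8APwGAPzH//8f///8APwGAEx3//+////8APAGAEx///+f///8AAAAAAA////f///8AAAAAAAf/7/P///8AAAAAAef/3/v///8AAADAA+L///3///8AEADwB4D///z///8AMAP4B8D///z///8AAA/4D8D///n///8AAB/4D/h///v///8AAB8wAf4P//P///8AAB8QAP4P/4P///8AAB8QAH4H/wf///AcDz8QAD4H/g///+AeH/8YAAAD/A///+AfH/8AAD8D/w///MAfP/8ABn/B/8//+AA/P/8ADn/s////8AA/v/8ADn+O////4DAf//4IDiAP////wCAP/+AeHAOP////wADn/+AfPAPf9///4ADz/+GfsAf/9///wADx/+P/4A//+//wAADx3+P/8B/////gAAbwP8f/4B/////gAAxwf8//4B/////AAADwf5//4D/////AAADw/7/5wH/////gAYDw/z/jwH/////wAYDB/j+HwP/////wAYCJ/PwPw//////wA4AZ6Pw/x//////4AwAd4fnDD//////8BwAc4/vgH//////+DgAc4/fgP//////+PAAOZ/fwf///////eAEOD//4f///////4AMOD//8f///////wAYHD///////////gAYHj///////////AAYH3///////////AA4H3//////////+ABx3///////////8ADj////////////4A7D//v////////wAB+B//v////////AcD8A//H////////AeB4AIAH////////g+AwABMD////////h4AgDB+D////////jwAgCA/h////////HgBwAAX8///////jHADwAAD+f/////+DOAHgAAB///////+DMAAAA="/>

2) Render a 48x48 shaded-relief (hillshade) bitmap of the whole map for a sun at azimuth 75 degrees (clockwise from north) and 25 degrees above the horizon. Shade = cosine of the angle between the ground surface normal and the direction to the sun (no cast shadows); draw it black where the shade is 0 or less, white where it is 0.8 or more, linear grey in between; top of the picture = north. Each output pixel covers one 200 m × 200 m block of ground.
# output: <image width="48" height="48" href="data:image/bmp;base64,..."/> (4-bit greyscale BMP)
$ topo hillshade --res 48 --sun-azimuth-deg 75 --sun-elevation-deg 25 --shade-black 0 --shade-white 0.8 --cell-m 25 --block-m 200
<image width="48" height="48" href="data:image/bmp;base64,Qk32BAAAAAAAAHYAAAAoAAAAMAAAADAAAAABAAQAAAAAAIAEAAATCwAAEwsAABAAAAAAAAAAAAAAABEREQAiIiIAMzMzAERERABVVVUAZmZmAHd3dwCIiIgAmZmZAKqqqgC7u7sAzMzMAN3d3QDu7u4A////AJmGVYzMupiJqoZmZmeHZXiIZneHd2ZDRrl0M1nN7KhniGZlRGiphniHVnh3d3dUirlSElnP/ZZWeHZmRXmrqGeHVXiIeIdpu5hjEmrf/Jd4h3d2d3ibynd3ZFeZh3esy3dlQ1ne3bd5h3dnh3mavKd3VDeqmIvLmnZWdkW+3ciKhmVodoqqq7h2MjjLqaupmmZmeEOuzLqqhkRnRZupm8l2IDnamZmZqmZmZ1OtvLu5dTNUN6upm8plICrIeaqrumZmZ1SszdynZCMzaaqYispkESioisu7qXdmZmer3dt1VDNGeKuYisp0EBepnNypiHd2Zmib3clVZBJWV7uXebuEITeHrduYiGd2dmis3KZFQQJEWLuXeKulIkNK3suYmXd4hmm8ynREMQFFasuHiruFQgCN3cuqq2eJdWm7qEMzIANniauYm7hlIAPN3cy7zGeHVGiapzEjEBRmeImpmYVTABjM3d3c3VZlNFebpyASEBNYmZiIh1RCElrN/tzdy2ZTNXeaqEABABaIm6hmd3h1RYrf/czMqVVDR5iJqVEAAFqoibqHial1R5vv7LzLqTRVaZiJmVAAApuneJupmZhkar3v28y7u0VWiah4mFAAB6mYiZmJqpdVi93MvNyry2ZniZhniFEAWZiIibqZqqh2rMupzuyqumeImYdVaGQzV3dnmruoiJqGm6ms3tqZqmd3d3ZVZ3dmdTeGeruXaLuXiZvdzKiKmGZUV3ZmaJhmU1mFWLyGi7qHeL7suXeamFVVeHZnmph0I5qGVquoqqmGec3cp2iYh1Zmd3Z5qYhjJYmZh3m6mZhmi93adWiHd2d2Z4iKqHdkRniah3eamIZXnO6mVXh3d4iXaKqaqHhjV4d4hmiaqXZXvet2VYiHZniXerqZl2h0RoZqqGeJy5dXzclmVniIZWiYi7iIdld1RpeKl2iJvKhovLhnZneIUniZi6d3ZViGWJd3aImqmal4u6hnd3eHM5iJmrhVZ3mYeXVEeqrKh5qaqYh3d3ZlVqh4mspDeZmph1MmvLzJdnm7mId3dnZmeKh4m8g0mpmYhkM6273ZZWm5iId3dmd3iKh3rKUnqYh3dTN93cy6dVipiId3dmd2ZphXqXRal2Z5czbe7sqZdViYiId4dnh0Vmdnl2a6VXipU33v7amYdnmHZ4d3d4hTVmh3hnq4WJd1SO/+yZqXiImGVoiHeJc0MYl2ZYuWi5ZFnv/9qbuHiYh1Roh3iXMxAniHRJqHu5dmv//rm7h2eJdUVWeJhTQwOGeIVZqay5mIvv6nq5eHd4ZFVFioQ1UzaGeqZ5qry6qavfxnuneId3VVQ2l0NWZXY6mZiZiqvLqqvdlYl3d4h1VkFHZEVniIILqYmoebvMqrzKdodod5hlZTNUV2Z5qDAJmYmXaLvNy7ynZ3aKh4hlZlQ0mXeIlgFGeJmXZ6zey8uGZ4irl3ZmeHM3h4h4hAN0V4mZd5z+y6l2aKqrp1VXiHNod3iJhBNWeHVYu5v/uYh2eavLlUNWeGV3eIiYdCNQ=="/>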